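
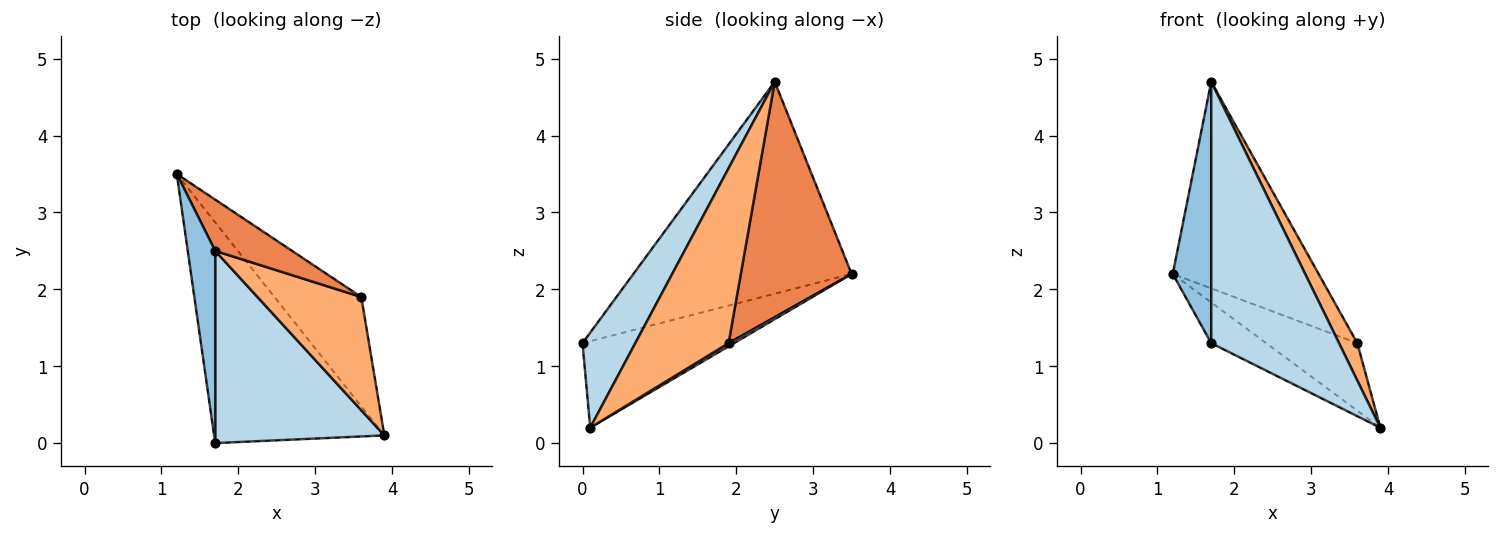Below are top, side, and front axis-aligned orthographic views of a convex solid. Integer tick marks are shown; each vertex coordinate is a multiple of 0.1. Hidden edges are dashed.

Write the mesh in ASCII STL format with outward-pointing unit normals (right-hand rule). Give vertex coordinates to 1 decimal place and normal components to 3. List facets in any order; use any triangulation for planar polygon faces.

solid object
 facet normal -0.447 0.162 -0.880
  outer loop
   vertex 1.7 0.0 1.3
   vertex 1.2 3.5 2.2
   vertex 3.9 0.1 0.2
  endloop
 endfacet
 facet normal -0.977 -0.172 0.127
  outer loop
   vertex 1.7 2.5 4.7
   vertex 1.2 3.5 2.2
   vertex 1.7 0.0 1.3
  endloop
 endfacet
 facet normal 0.316 -0.764 0.562
  outer loop
   vertex 1.7 2.5 4.7
   vertex 1.7 0.0 1.3
   vertex 3.9 0.1 0.2
  endloop
 endfacet
 facet normal 0.031 0.525 -0.851
  outer loop
   vertex 3.6 1.9 1.3
   vertex 3.9 0.1 0.2
   vertex 1.2 3.5 2.2
  endloop
 endfacet
 facet normal 0.593 0.781 0.194
  outer loop
   vertex 3.6 1.9 1.3
   vertex 1.2 3.5 2.2
   vertex 1.7 2.5 4.7
  endloop
 endfacet
 facet normal 0.848 -0.166 0.503
  outer loop
   vertex 3.6 1.9 1.3
   vertex 1.7 2.5 4.7
   vertex 3.9 0.1 0.2
  endloop
 endfacet
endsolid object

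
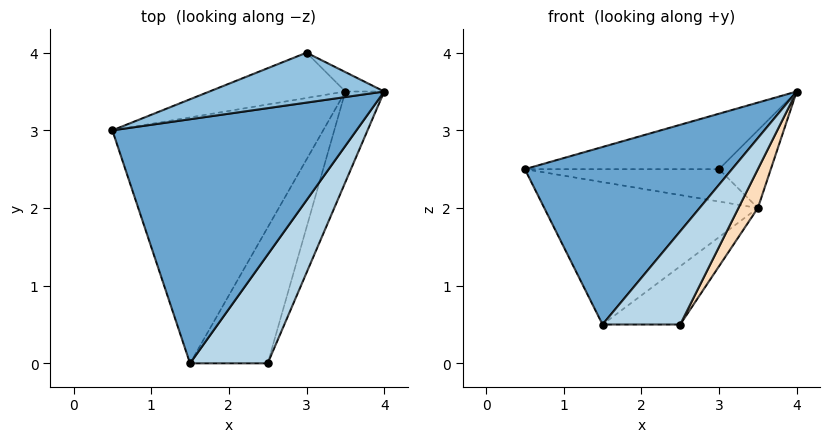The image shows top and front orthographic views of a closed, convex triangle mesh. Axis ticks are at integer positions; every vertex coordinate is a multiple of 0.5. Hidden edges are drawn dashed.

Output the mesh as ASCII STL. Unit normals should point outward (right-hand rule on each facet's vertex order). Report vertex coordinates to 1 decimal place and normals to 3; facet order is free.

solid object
 facet normal -0.145 -0.582 0.800
  outer loop
   vertex 1.5 0.0 0.5
   vertex 4.0 3.5 3.5
   vertex 0.5 3.0 2.5
  endloop
 endfacet
 facet normal -0.285 0.712 0.641
  outer loop
   vertex 3.0 4.0 2.5
   vertex 0.5 3.0 2.5
   vertex 4.0 3.5 3.5
  endloop
 endfacet
 facet normal 0.000 -0.651 0.759
  outer loop
   vertex 2.5 0.0 0.5
   vertex 4.0 3.5 3.5
   vertex 1.5 0.0 0.5
  endloop
 endfacet
 facet normal -0.222 0.489 -0.844
  outer loop
   vertex 3.5 3.5 2.0
   vertex 1.5 0.0 0.5
   vertex 0.5 3.0 2.5
  endloop
 endfacet
 facet normal -0.226 0.566 -0.793
  outer loop
   vertex 3.5 3.5 2.0
   vertex 0.5 3.0 2.5
   vertex 3.0 4.0 2.5
  endloop
 endfacet
 facet normal 0.000 0.394 -0.919
  outer loop
   vertex 3.5 3.5 2.0
   vertex 2.5 0.0 0.5
   vertex 1.5 0.0 0.5
  endloop
 endfacet
 facet normal 0.588 0.784 -0.196
  outer loop
   vertex 3.5 3.5 2.0
   vertex 3.0 4.0 2.5
   vertex 4.0 3.5 3.5
  endloop
 endfacet
 facet normal 0.940 -0.134 -0.313
  outer loop
   vertex 3.5 3.5 2.0
   vertex 4.0 3.5 3.5
   vertex 2.5 0.0 0.5
  endloop
 endfacet
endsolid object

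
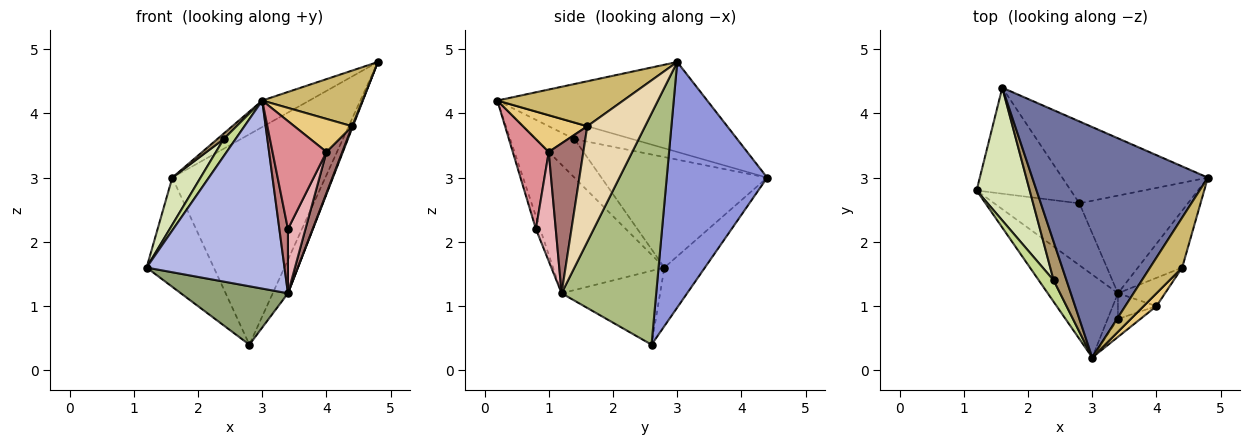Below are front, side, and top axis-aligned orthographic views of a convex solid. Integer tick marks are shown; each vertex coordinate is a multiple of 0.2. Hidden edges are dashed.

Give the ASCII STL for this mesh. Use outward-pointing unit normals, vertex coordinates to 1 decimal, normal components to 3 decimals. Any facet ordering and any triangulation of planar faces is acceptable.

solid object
 facet normal -0.454 0.102 0.885
  outer loop
   vertex 1.6 4.4 3.0
   vertex 3.0 0.2 4.2
   vertex 4.8 3.0 4.8
  endloop
 endfacet
 facet normal -0.397 0.659 -0.639
  outer loop
   vertex 1.6 4.4 3.0
   vertex 2.8 2.6 0.4
   vertex 1.2 2.8 1.6
  endloop
 endfacet
 facet normal 0.522 0.795 -0.309
  outer loop
   vertex 1.6 4.4 3.0
   vertex 4.8 3.0 4.8
   vertex 2.8 2.6 0.4
  endloop
 endfacet
 facet normal -0.594 -0.736 -0.325
  outer loop
   vertex 3.4 1.2 1.2
   vertex 3.0 0.2 4.2
   vertex 1.2 2.8 1.6
  endloop
 endfacet
 facet normal -0.534 -0.580 -0.615
  outer loop
   vertex 3.4 1.2 1.2
   vertex 1.2 2.8 1.6
   vertex 2.8 2.6 0.4
  endloop
 endfacet
 facet normal 0.896 0.144 -0.420
  outer loop
   vertex 3.4 1.2 1.2
   vertex 2.8 2.6 0.4
   vertex 4.8 3.0 4.8
  endloop
 endfacet
 facet normal -0.897 -0.276 0.345
  outer loop
   vertex 2.4 1.4 3.6
   vertex 1.2 2.8 1.6
   vertex 3.0 0.2 4.2
  endloop
 endfacet
 facet normal -0.891 -0.152 0.428
  outer loop
   vertex 2.4 1.4 3.6
   vertex 1.6 4.4 3.0
   vertex 1.2 2.8 1.6
  endloop
 endfacet
 facet normal -0.786 -0.087 0.612
  outer loop
   vertex 2.4 1.4 3.6
   vertex 3.0 0.2 4.2
   vertex 1.6 4.4 3.0
  endloop
 endfacet
 facet normal 0.683 -0.544 0.488
  outer loop
   vertex 4.4 1.6 3.8
   vertex 4.8 3.0 4.8
   vertex 3.0 0.2 4.2
  endloop
 endfacet
 facet normal 0.719 -0.647 0.252
  outer loop
   vertex 4.4 1.6 3.8
   vertex 3.0 0.2 4.2
   vertex 4.0 1.0 3.4
  endloop
 endfacet
 facet normal 0.934 -0.012 -0.357
  outer loop
   vertex 4.4 1.6 3.8
   vertex 3.4 1.2 1.2
   vertex 4.8 3.0 4.8
  endloop
 endfacet
 facet normal 0.874 -0.400 -0.275
  outer loop
   vertex 4.4 1.6 3.8
   vertex 4.0 1.0 3.4
   vertex 3.4 1.2 1.2
  endloop
 endfacet
 facet normal -0.421 -0.842 -0.337
  outer loop
   vertex 3.4 0.8 2.2
   vertex 3.0 0.2 4.2
   vertex 3.4 1.2 1.2
  endloop
 endfacet
 facet normal 0.549 -0.824 -0.137
  outer loop
   vertex 3.4 0.8 2.2
   vertex 4.0 1.0 3.4
   vertex 3.0 0.2 4.2
  endloop
 endfacet
 facet normal 0.725 -0.640 -0.256
  outer loop
   vertex 3.4 0.8 2.2
   vertex 3.4 1.2 1.2
   vertex 4.0 1.0 3.4
  endloop
 endfacet
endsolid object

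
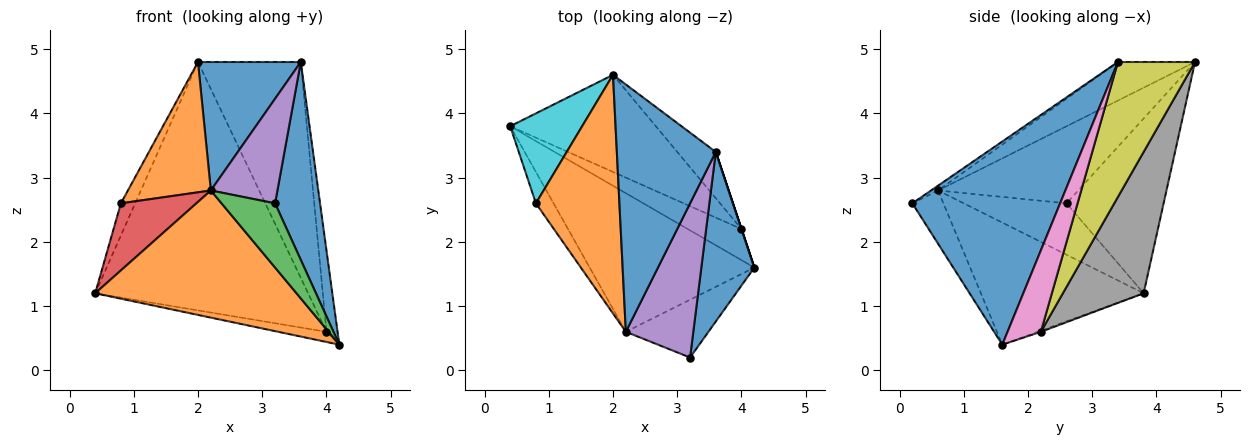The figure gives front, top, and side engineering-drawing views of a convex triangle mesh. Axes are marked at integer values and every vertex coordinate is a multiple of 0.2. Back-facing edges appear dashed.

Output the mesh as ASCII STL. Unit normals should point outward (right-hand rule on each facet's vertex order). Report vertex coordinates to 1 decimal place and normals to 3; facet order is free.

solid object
 facet normal 0.928 -0.282 0.242
  outer loop
   vertex 3.6 3.4 4.8
   vertex 3.2 0.2 2.6
   vertex 4.2 1.6 0.4
  endloop
 endfacet
 facet normal -0.480 -0.593 -0.647
  outer loop
   vertex 2.2 0.6 2.8
   vertex 0.4 3.8 1.2
   vertex 4.2 1.6 0.4
  endloop
 endfacet
 facet normal -0.396 -0.683 -0.614
  outer loop
   vertex 2.2 0.6 2.8
   vertex 4.2 1.6 0.4
   vertex 3.2 0.2 2.6
  endloop
 endfacet
 facet normal -0.777 -0.570 -0.267
  outer loop
   vertex 2.2 0.6 2.8
   vertex 0.8 2.6 2.6
   vertex 0.4 3.8 1.2
  endloop
 endfacet
 facet normal -0.059 -0.561 0.826
  outer loop
   vertex 2.2 0.6 2.8
   vertex 3.2 0.2 2.6
   vertex 3.6 3.4 4.8
  endloop
 endfacet
 facet normal -0.021 0.310 -0.951
  outer loop
   vertex 4.0 2.2 0.6
   vertex 4.2 1.6 0.4
   vertex 0.4 3.8 1.2
  endloop
 endfacet
 facet normal 0.949 0.316 0.000
  outer loop
   vertex 4.0 2.2 0.6
   vertex 3.6 3.4 4.8
   vertex 4.2 1.6 0.4
  endloop
 endfacet
 facet normal 0.333 0.878 -0.343
  outer loop
   vertex 2.0 4.6 4.8
   vertex 4.0 2.2 0.6
   vertex 0.4 3.8 1.2
  endloop
 endfacet
 facet normal 0.591 0.788 -0.169
  outer loop
   vertex 2.0 4.6 4.8
   vertex 3.6 3.4 4.8
   vertex 4.0 2.2 0.6
  endloop
 endfacet
 facet normal -0.916 0.135 0.377
  outer loop
   vertex 2.0 4.6 4.8
   vertex 0.4 3.8 1.2
   vertex 0.8 2.6 2.6
  endloop
 endfacet
 facet normal -0.327 -0.436 0.839
  outer loop
   vertex 2.0 4.6 4.8
   vertex 2.2 0.6 2.8
   vertex 3.6 3.4 4.8
  endloop
 endfacet
 facet normal -0.629 -0.372 0.682
  outer loop
   vertex 2.0 4.6 4.8
   vertex 0.8 2.6 2.6
   vertex 2.2 0.6 2.8
  endloop
 endfacet
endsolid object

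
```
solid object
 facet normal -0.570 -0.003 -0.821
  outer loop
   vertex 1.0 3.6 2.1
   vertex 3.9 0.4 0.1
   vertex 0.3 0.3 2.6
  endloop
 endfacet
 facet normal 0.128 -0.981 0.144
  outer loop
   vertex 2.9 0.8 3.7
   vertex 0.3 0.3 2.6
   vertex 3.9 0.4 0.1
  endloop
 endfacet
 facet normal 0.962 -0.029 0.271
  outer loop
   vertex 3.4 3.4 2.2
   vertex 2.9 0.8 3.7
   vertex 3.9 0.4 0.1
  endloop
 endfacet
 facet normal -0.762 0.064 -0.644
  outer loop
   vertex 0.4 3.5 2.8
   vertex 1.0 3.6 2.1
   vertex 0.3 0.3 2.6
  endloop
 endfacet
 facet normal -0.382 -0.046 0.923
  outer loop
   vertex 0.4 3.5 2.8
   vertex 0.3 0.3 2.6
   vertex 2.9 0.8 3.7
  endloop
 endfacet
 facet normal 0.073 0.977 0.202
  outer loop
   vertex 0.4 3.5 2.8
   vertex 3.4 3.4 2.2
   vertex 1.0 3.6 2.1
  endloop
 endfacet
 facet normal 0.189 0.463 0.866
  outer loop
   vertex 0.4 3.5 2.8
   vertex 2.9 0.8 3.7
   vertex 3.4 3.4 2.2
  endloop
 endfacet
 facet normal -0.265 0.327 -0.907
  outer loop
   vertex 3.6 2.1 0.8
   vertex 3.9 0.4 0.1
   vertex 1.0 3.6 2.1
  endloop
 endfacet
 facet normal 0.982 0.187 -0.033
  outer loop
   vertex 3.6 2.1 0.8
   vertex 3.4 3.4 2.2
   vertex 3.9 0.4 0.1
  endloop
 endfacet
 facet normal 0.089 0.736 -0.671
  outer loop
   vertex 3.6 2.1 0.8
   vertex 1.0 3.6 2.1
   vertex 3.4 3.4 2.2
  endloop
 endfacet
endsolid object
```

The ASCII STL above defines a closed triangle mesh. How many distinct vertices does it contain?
7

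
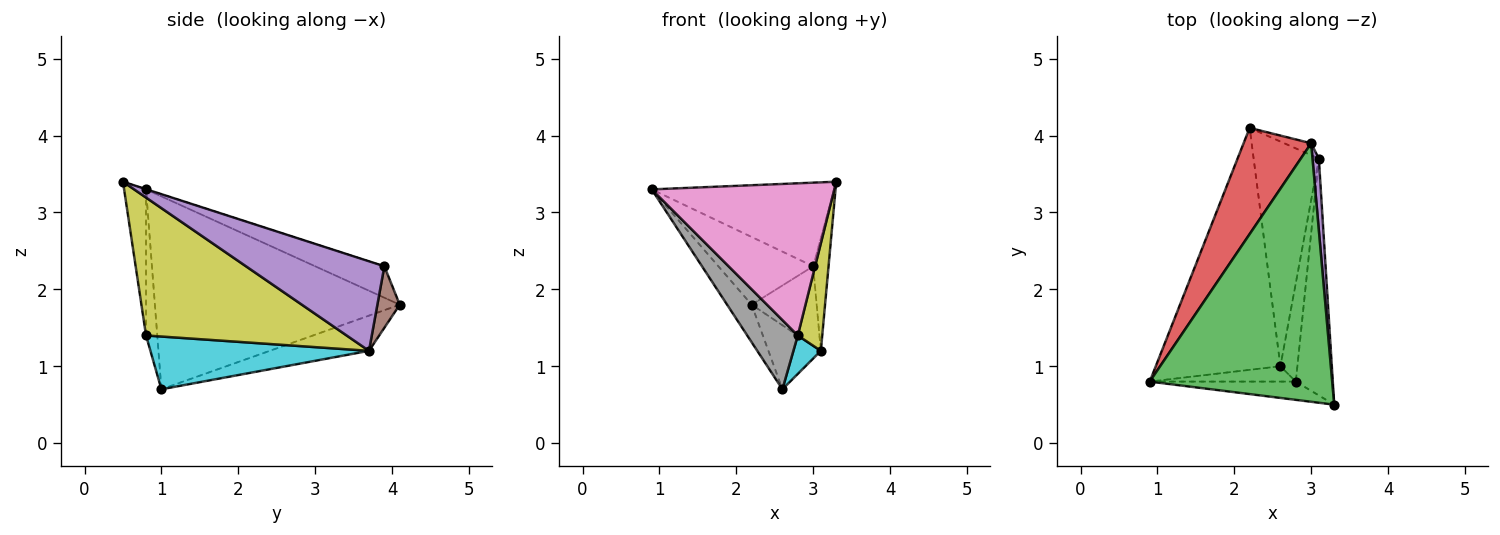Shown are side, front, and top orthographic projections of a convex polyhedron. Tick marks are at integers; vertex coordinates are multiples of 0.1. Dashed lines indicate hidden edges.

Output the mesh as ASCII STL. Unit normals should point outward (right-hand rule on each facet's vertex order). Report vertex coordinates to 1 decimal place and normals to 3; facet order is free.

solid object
 facet normal -0.837 0.084 -0.541
  outer loop
   vertex 2.6 1.0 0.7
   vertex 0.9 0.8 3.3
   vertex 2.2 4.1 1.8
  endloop
 endfacet
 facet normal -0.461 0.243 -0.853
  outer loop
   vertex 3.1 3.7 1.2
   vertex 2.6 1.0 0.7
   vertex 2.2 4.1 1.8
  endloop
 endfacet
 facet normal -0.001 0.308 0.951
  outer loop
   vertex 3.0 3.9 2.3
   vertex 0.9 0.8 3.3
   vertex 3.3 0.5 3.4
  endloop
 endfacet
 facet normal -0.365 0.501 0.785
  outer loop
   vertex 3.0 3.9 2.3
   vertex 2.2 4.1 1.8
   vertex 0.9 0.8 3.3
  endloop
 endfacet
 facet normal 0.991 0.110 0.070
  outer loop
   vertex 3.0 3.9 2.3
   vertex 3.3 0.5 3.4
   vertex 3.1 3.7 1.2
  endloop
 endfacet
 facet normal 0.322 0.936 -0.141
  outer loop
   vertex 3.0 3.9 2.3
   vertex 3.1 3.7 1.2
   vertex 2.2 4.1 1.8
  endloop
 endfacet
 facet normal -0.118 -0.986 -0.118
  outer loop
   vertex 2.8 0.8 1.4
   vertex 3.3 0.5 3.4
   vertex 0.9 0.8 3.3
  endloop
 endfacet
 facet normal -0.212 -0.954 -0.212
  outer loop
   vertex 2.8 0.8 1.4
   vertex 0.9 0.8 3.3
   vertex 2.6 1.0 0.7
  endloop
 endfacet
 facet normal 0.959 -0.117 -0.257
  outer loop
   vertex 2.8 0.8 1.4
   vertex 3.1 3.7 1.2
   vertex 3.3 0.5 3.4
  endloop
 endfacet
 facet normal 0.945 -0.119 -0.304
  outer loop
   vertex 2.8 0.8 1.4
   vertex 2.6 1.0 0.7
   vertex 3.1 3.7 1.2
  endloop
 endfacet
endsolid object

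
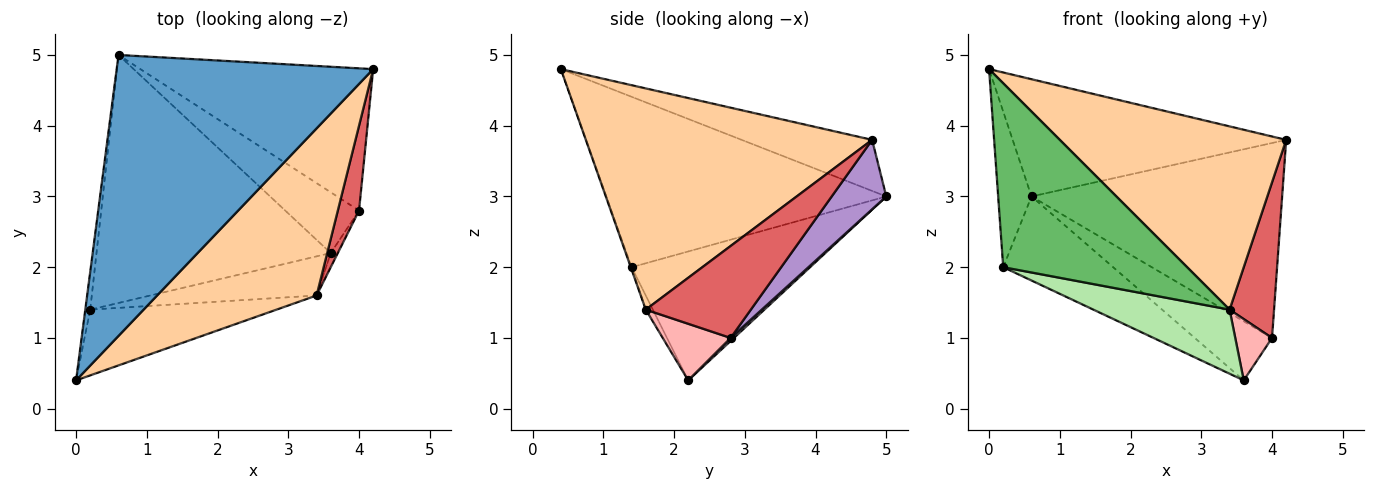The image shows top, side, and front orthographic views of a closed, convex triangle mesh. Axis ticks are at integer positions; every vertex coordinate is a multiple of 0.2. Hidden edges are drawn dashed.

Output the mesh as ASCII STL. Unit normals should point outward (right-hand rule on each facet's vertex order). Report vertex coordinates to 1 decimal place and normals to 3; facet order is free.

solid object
 facet normal -0.181 0.379 0.908
  outer loop
   vertex 0.6 5.0 3.0
   vertex 0.0 0.4 4.8
   vertex 4.2 4.8 3.8
  endloop
 endfacet
 facet normal -0.993 0.118 -0.029
  outer loop
   vertex 0.2 1.4 2.0
   vertex 0.0 0.4 4.8
   vertex 0.6 5.0 3.0
  endloop
 endfacet
 facet normal -0.462 0.285 -0.840
  outer loop
   vertex 0.2 1.4 2.0
   vertex 0.6 5.0 3.0
   vertex 3.6 2.2 0.4
  endloop
 endfacet
 facet normal 0.683 -0.540 0.492
  outer loop
   vertex 3.4 1.6 1.4
   vertex 4.2 4.8 3.8
   vertex 0.0 0.4 4.8
  endloop
 endfacet
 facet normal -0.004 -0.942 -0.337
  outer loop
   vertex 3.4 1.6 1.4
   vertex 0.0 0.4 4.8
   vertex 0.2 1.4 2.0
  endloop
 endfacet
 facet normal -0.044 -0.853 -0.520
  outer loop
   vertex 3.4 1.6 1.4
   vertex 0.2 1.4 2.0
   vertex 3.6 2.2 0.4
  endloop
 endfacet
 facet normal 0.901 -0.381 0.208
  outer loop
   vertex 4.0 2.8 1.0
   vertex 4.2 4.8 3.8
   vertex 3.4 1.6 1.4
  endloop
 endfacet
 facet normal 0.874 -0.473 -0.109
  outer loop
   vertex 4.0 2.8 1.0
   vertex 3.4 1.6 1.4
   vertex 3.6 2.2 0.4
  endloop
 endfacet
 facet normal 0.173 0.796 -0.581
  outer loop
   vertex 4.0 2.8 1.0
   vertex 0.6 5.0 3.0
   vertex 4.2 4.8 3.8
  endloop
 endfacet
 facet normal 0.029 0.697 -0.717
  outer loop
   vertex 4.0 2.8 1.0
   vertex 3.6 2.2 0.4
   vertex 0.6 5.0 3.0
  endloop
 endfacet
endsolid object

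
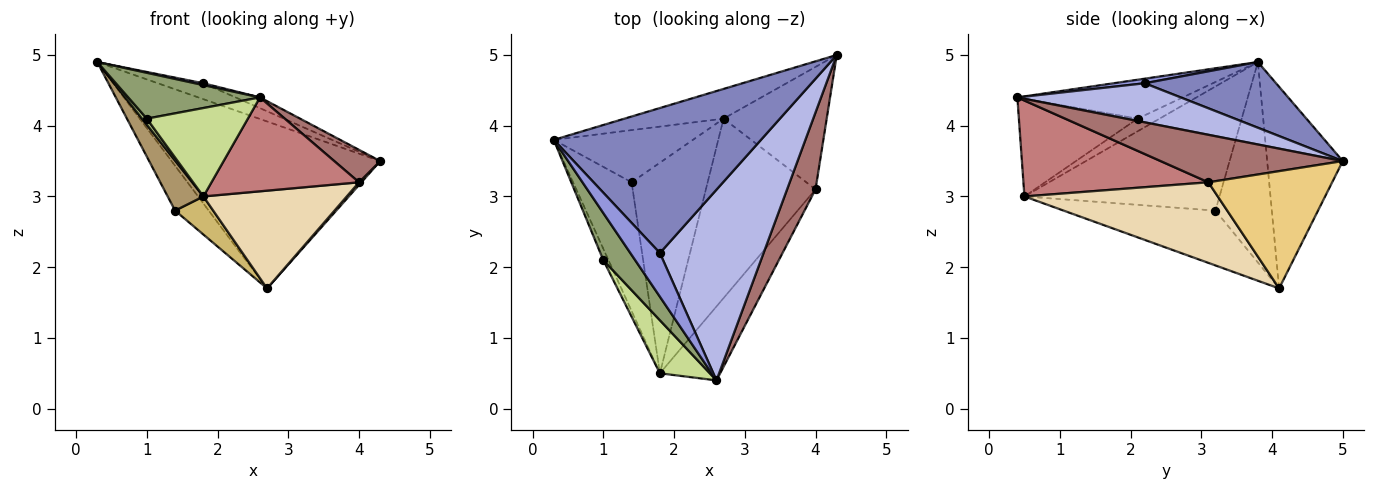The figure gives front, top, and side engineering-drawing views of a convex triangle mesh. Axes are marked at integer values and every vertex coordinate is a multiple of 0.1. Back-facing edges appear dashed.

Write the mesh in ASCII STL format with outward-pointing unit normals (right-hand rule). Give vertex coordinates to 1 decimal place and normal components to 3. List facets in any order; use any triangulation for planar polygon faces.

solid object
 facet normal -0.336 0.927 -0.165
  outer loop
   vertex 2.7 4.1 1.7
   vertex 0.3 3.8 4.9
   vertex 4.3 5.0 3.5
  endloop
 endfacet
 facet normal 0.301 0.104 0.948
  outer loop
   vertex 1.8 2.2 4.6
   vertex 4.3 5.0 3.5
   vertex 0.3 3.8 4.9
  endloop
 endfacet
 facet normal 0.153 -0.042 0.987
  outer loop
   vertex 1.8 2.2 4.6
   vertex 0.3 3.8 4.9
   vertex 2.6 0.4 4.4
  endloop
 endfacet
 facet normal 0.352 0.053 0.934
  outer loop
   vertex 1.8 2.2 4.6
   vertex 2.6 0.4 4.4
   vertex 4.3 5.0 3.5
  endloop
 endfacet
 facet normal -0.659 -0.525 0.539
  outer loop
   vertex 1.0 2.1 4.1
   vertex 2.6 0.4 4.4
   vertex 0.3 3.8 4.9
  endloop
 endfacet
 facet normal -0.908 -0.200 -0.369
  outer loop
   vertex 1.0 2.1 4.1
   vertex 0.3 3.8 4.9
   vertex 1.8 0.5 3.0
  endloop
 endfacet
 facet normal -0.710 -0.604 0.362
  outer loop
   vertex 1.0 2.1 4.1
   vertex 1.8 0.5 3.0
   vertex 2.6 0.4 4.4
  endloop
 endfacet
 facet normal -0.738 0.440 -0.512
  outer loop
   vertex 1.4 3.2 2.8
   vertex 0.3 3.8 4.9
   vertex 2.7 4.1 1.7
  endloop
 endfacet
 facet normal -0.892 -0.163 -0.421
  outer loop
   vertex 1.4 3.2 2.8
   vertex 1.8 0.5 3.0
   vertex 0.3 3.8 4.9
  endloop
 endfacet
 facet normal -0.579 -0.145 -0.803
  outer loop
   vertex 1.4 3.2 2.8
   vertex 2.7 4.1 1.7
   vertex 1.8 0.5 3.0
  endloop
 endfacet
 facet normal 0.751 -0.014 -0.660
  outer loop
   vertex 4.0 3.1 3.2
   vertex 2.7 4.1 1.7
   vertex 4.3 5.0 3.5
  endloop
 endfacet
 facet normal 0.542 -0.402 -0.738
  outer loop
   vertex 4.0 3.1 3.2
   vertex 1.8 0.5 3.0
   vertex 2.7 4.1 1.7
  endloop
 endfacet
 facet normal 0.839 -0.212 0.502
  outer loop
   vertex 4.0 3.1 3.2
   vertex 4.3 5.0 3.5
   vertex 2.6 0.4 4.4
  endloop
 endfacet
 facet normal 0.702 -0.560 -0.441
  outer loop
   vertex 4.0 3.1 3.2
   vertex 2.6 0.4 4.4
   vertex 1.8 0.5 3.0
  endloop
 endfacet
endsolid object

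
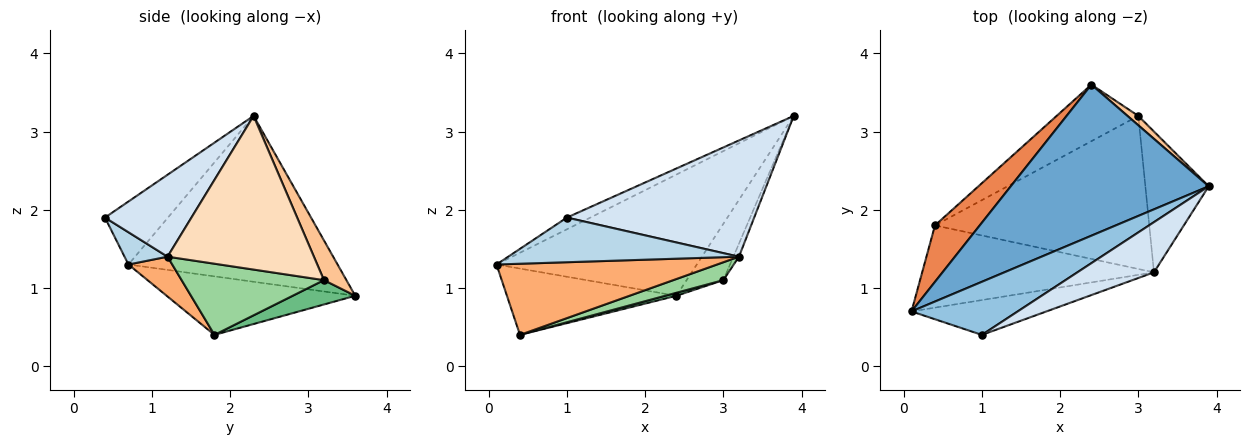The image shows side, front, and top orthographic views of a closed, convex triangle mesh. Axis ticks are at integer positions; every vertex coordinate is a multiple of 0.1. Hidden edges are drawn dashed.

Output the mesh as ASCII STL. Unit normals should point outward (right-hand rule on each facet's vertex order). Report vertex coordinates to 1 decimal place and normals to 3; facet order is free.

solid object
 facet normal -0.547 0.524 0.653
  outer loop
   vertex 2.4 3.6 0.9
   vertex 0.1 0.7 1.3
   vertex 3.9 2.3 3.2
  endloop
 endfacet
 facet normal -0.501 0.187 0.845
  outer loop
   vertex 1.0 0.4 1.9
   vertex 3.9 2.3 3.2
   vertex 0.1 0.7 1.3
  endloop
 endfacet
 facet normal 0.145 -0.780 -0.608
  outer loop
   vertex 3.2 1.2 1.4
   vertex 1.0 0.4 1.9
   vertex 0.1 0.7 1.3
  endloop
 endfacet
 facet normal 0.390 -0.845 0.365
  outer loop
   vertex 3.2 1.2 1.4
   vertex 3.9 2.3 3.2
   vertex 1.0 0.4 1.9
  endloop
 endfacet
 facet normal -0.646 0.581 0.495
  outer loop
   vertex 0.4 1.8 0.4
   vertex 0.1 0.7 1.3
   vertex 2.4 3.6 0.9
  endloop
 endfacet
 facet normal 0.129 -0.649 -0.750
  outer loop
   vertex 0.4 1.8 0.4
   vertex 3.2 1.2 1.4
   vertex 0.1 0.7 1.3
  endloop
 endfacet
 facet normal 0.516 0.845 0.141
  outer loop
   vertex 3.0 3.2 1.1
   vertex 2.4 3.6 0.9
   vertex 3.9 2.3 3.2
  endloop
 endfacet
 facet normal 0.924 0.035 -0.381
  outer loop
   vertex 3.0 3.2 1.1
   vertex 3.9 2.3 3.2
   vertex 3.2 1.2 1.4
  endloop
 endfacet
 facet normal 0.285 -0.051 -0.957
  outer loop
   vertex 3.0 3.2 1.1
   vertex 0.4 1.8 0.4
   vertex 2.4 3.6 0.9
  endloop
 endfacet
 facet normal 0.313 -0.110 -0.943
  outer loop
   vertex 3.0 3.2 1.1
   vertex 3.2 1.2 1.4
   vertex 0.4 1.8 0.4
  endloop
 endfacet
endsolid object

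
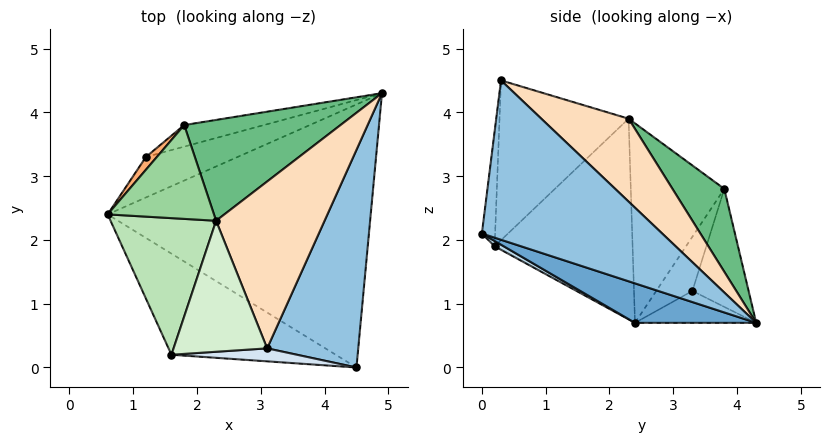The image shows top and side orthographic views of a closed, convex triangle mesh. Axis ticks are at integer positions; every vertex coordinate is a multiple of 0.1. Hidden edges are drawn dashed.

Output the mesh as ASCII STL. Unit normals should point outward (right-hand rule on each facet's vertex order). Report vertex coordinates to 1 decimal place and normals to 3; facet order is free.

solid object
 facet normal 0.141 -0.318 -0.937
  outer loop
   vertex 4.5 0.0 2.1
   vertex 0.6 2.4 0.7
   vertex 4.9 4.3 0.7
  endloop
 endfacet
 facet normal 0.865 0.081 0.495
  outer loop
   vertex 3.1 0.3 4.5
   vertex 4.5 0.0 2.1
   vertex 4.9 4.3 0.7
  endloop
 endfacet
 facet normal 0.029 -0.469 -0.883
  outer loop
   vertex 1.6 0.2 1.9
   vertex 0.6 2.4 0.7
   vertex 4.5 0.0 2.1
  endloop
 endfacet
 facet normal -0.074 -0.994 0.081
  outer loop
   vertex 1.6 0.2 1.9
   vertex 4.5 0.0 2.1
   vertex 3.1 0.3 4.5
  endloop
 endfacet
 facet normal -0.264 0.597 -0.758
  outer loop
   vertex 1.2 3.3 1.2
   vertex 4.9 4.3 0.7
   vertex 0.6 2.4 0.7
  endloop
 endfacet
 facet normal -0.861 0.478 0.174
  outer loop
   vertex 1.2 3.3 1.2
   vertex 0.6 2.4 0.7
   vertex 1.8 3.8 2.8
  endloop
 endfacet
 facet normal -0.280 0.941 -0.189
  outer loop
   vertex 1.2 3.3 1.2
   vertex 1.8 3.8 2.8
   vertex 4.9 4.3 0.7
  endloop
 endfacet
 facet normal 0.547 0.434 0.716
  outer loop
   vertex 2.3 2.3 3.9
   vertex 3.1 0.3 4.5
   vertex 4.9 4.3 0.7
  endloop
 endfacet
 facet normal 0.365 0.627 0.688
  outer loop
   vertex 2.3 2.3 3.9
   vertex 4.9 4.3 0.7
   vertex 1.8 3.8 2.8
  endloop
 endfacet
 facet normal -0.881 0.051 0.470
  outer loop
   vertex 2.3 2.3 3.9
   vertex 1.8 3.8 2.8
   vertex 0.6 2.4 0.7
  endloop
 endfacet
 facet normal -0.875 -0.147 0.460
  outer loop
   vertex 2.3 2.3 3.9
   vertex 0.6 2.4 0.7
   vertex 1.6 0.2 1.9
  endloop
 endfacet
 facet normal -0.847 -0.190 0.496
  outer loop
   vertex 2.3 2.3 3.9
   vertex 1.6 0.2 1.9
   vertex 3.1 0.3 4.5
  endloop
 endfacet
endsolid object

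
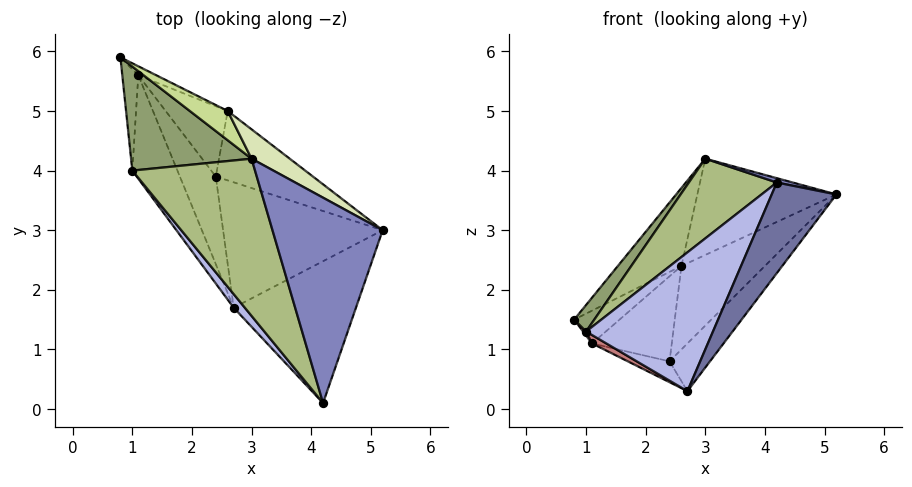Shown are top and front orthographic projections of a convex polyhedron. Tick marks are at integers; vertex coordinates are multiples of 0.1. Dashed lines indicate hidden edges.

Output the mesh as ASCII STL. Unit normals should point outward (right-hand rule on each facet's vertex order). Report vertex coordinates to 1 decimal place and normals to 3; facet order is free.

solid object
 facet normal 0.812 -0.314 -0.492
  outer loop
   vertex 2.7 1.7 0.3
   vertex 5.2 3.0 3.6
   vertex 4.2 0.1 3.8
  endloop
 endfacet
 facet normal 0.253 -0.020 0.967
  outer loop
   vertex 3.0 4.2 4.2
   vertex 4.2 0.1 3.8
   vertex 5.2 3.0 3.6
  endloop
 endfacet
 facet normal 0.724 0.245 -0.645
  outer loop
   vertex 2.4 3.9 0.8
   vertex 5.2 3.0 3.6
   vertex 2.7 1.7 0.3
  endloop
 endfacet
 facet normal -0.790 -0.610 0.060
  outer loop
   vertex 1.0 4.0 1.3
   vertex 2.7 1.7 0.3
   vertex 4.2 0.1 3.8
  endloop
 endfacet
 facet normal -0.810 -0.145 0.568
  outer loop
   vertex 1.0 4.0 1.3
   vertex 3.0 4.2 4.2
   vertex 0.8 5.9 1.5
  endloop
 endfacet
 facet normal -0.780 -0.283 0.558
  outer loop
   vertex 1.0 4.0 1.3
   vertex 4.2 0.1 3.8
   vertex 3.0 4.2 4.2
  endloop
 endfacet
 facet normal 0.281 0.899 0.337
  outer loop
   vertex 2.6 5.0 2.4
   vertex 0.8 5.9 1.5
   vertex 3.0 4.2 4.2
  endloop
 endfacet
 facet normal 0.515 0.820 0.250
  outer loop
   vertex 2.6 5.0 2.4
   vertex 3.0 4.2 4.2
   vertex 5.2 3.0 3.6
  endloop
 endfacet
 facet normal 0.663 0.575 -0.478
  outer loop
   vertex 2.6 5.0 2.4
   vertex 5.2 3.0 3.6
   vertex 2.4 3.9 0.8
  endloop
 endfacet
 facet normal 0.523 0.822 -0.224
  outer loop
   vertex 1.1 5.6 1.1
   vertex 0.8 5.9 1.5
   vertex 2.6 5.0 2.4
  endloop
 endfacet
 facet normal 0.652 0.584 -0.483
  outer loop
   vertex 1.1 5.6 1.1
   vertex 2.6 5.0 2.4
   vertex 2.4 3.9 0.8
  endloop
 endfacet
 facet normal 0.078 0.231 -0.970
  outer loop
   vertex 1.1 5.6 1.1
   vertex 2.4 3.9 0.8
   vertex 2.7 1.7 0.3
  endloop
 endfacet
 facet normal -0.808 -0.023 -0.589
  outer loop
   vertex 1.1 5.6 1.1
   vertex 1.0 4.0 1.3
   vertex 0.8 5.9 1.5
  endloop
 endfacet
 facet normal -0.571 -0.067 -0.818
  outer loop
   vertex 1.1 5.6 1.1
   vertex 2.7 1.7 0.3
   vertex 1.0 4.0 1.3
  endloop
 endfacet
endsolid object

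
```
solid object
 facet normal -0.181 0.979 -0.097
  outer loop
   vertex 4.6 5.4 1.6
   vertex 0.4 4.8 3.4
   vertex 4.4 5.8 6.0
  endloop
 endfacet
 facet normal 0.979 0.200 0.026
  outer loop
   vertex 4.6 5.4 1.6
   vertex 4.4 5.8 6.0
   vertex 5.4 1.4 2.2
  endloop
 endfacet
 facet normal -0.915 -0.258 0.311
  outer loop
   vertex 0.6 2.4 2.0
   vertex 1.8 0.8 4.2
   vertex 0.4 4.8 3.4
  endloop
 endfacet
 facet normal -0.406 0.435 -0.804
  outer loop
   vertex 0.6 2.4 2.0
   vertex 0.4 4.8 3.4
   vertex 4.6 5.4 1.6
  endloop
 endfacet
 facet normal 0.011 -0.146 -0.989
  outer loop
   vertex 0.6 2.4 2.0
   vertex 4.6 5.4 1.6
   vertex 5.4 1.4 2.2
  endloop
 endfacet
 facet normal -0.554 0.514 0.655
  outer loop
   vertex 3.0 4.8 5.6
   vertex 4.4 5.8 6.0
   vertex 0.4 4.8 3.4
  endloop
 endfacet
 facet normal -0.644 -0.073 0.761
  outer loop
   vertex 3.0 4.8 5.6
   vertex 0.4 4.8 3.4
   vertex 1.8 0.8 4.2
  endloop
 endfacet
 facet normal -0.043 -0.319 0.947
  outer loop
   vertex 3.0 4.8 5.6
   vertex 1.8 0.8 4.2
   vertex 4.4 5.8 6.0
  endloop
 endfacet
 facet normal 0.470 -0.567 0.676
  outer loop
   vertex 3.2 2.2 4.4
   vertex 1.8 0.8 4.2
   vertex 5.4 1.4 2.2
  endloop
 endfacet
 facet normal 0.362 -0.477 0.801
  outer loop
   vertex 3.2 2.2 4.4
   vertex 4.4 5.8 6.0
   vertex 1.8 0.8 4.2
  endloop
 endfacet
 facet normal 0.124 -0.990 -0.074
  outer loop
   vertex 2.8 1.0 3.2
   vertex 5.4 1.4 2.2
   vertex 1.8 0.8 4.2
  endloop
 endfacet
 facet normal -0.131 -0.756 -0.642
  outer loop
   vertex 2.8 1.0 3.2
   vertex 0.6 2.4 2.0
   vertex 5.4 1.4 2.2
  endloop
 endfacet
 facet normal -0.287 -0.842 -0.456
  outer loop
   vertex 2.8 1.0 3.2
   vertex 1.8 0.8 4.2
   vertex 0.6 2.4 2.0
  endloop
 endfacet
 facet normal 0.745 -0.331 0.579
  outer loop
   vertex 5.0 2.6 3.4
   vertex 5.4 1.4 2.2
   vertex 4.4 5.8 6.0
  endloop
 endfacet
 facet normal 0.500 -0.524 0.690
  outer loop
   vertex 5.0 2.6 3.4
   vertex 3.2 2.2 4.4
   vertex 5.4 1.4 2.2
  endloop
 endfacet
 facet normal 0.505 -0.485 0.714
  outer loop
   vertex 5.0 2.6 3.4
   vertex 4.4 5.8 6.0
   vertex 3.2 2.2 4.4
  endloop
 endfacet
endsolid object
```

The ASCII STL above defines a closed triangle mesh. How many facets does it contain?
16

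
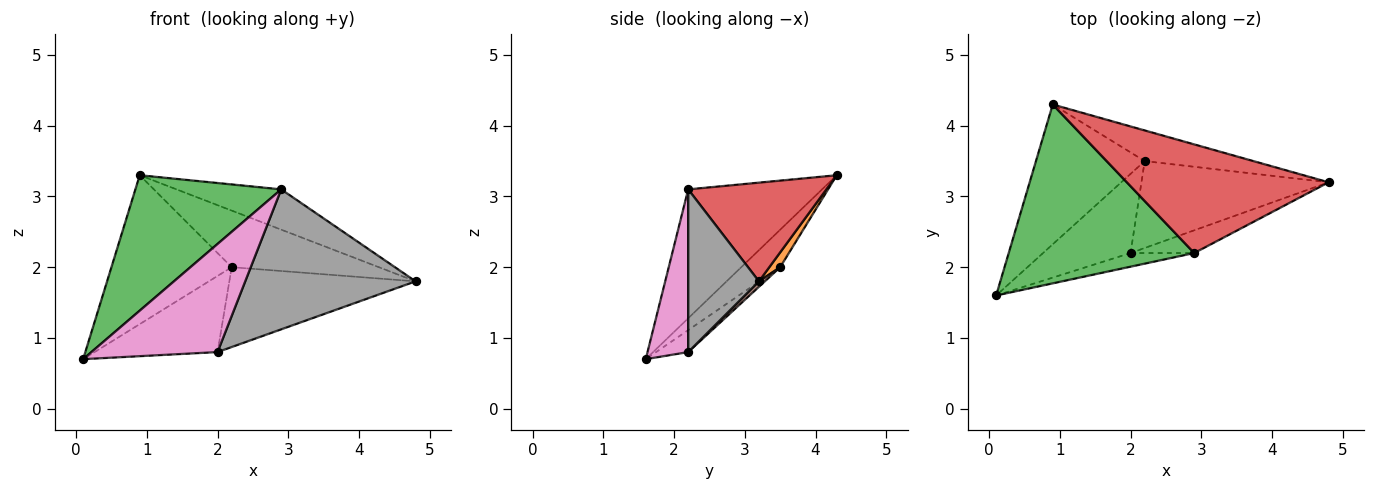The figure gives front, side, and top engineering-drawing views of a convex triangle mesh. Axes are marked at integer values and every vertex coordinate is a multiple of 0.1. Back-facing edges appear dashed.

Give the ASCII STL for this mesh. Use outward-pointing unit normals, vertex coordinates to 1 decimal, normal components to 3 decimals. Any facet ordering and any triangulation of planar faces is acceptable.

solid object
 facet normal -0.230 0.710 -0.666
  outer loop
   vertex 2.2 3.5 2.0
   vertex 0.1 1.6 0.7
   vertex 0.9 4.3 3.3
  endloop
 endfacet
 facet normal 0.065 0.877 -0.475
  outer loop
   vertex 2.2 3.5 2.0
   vertex 0.9 4.3 3.3
   vertex 4.8 3.2 1.8
  endloop
 endfacet
 facet normal -0.485 -0.528 0.697
  outer loop
   vertex 2.9 2.2 3.1
   vertex 0.9 4.3 3.3
   vertex 0.1 1.6 0.7
  endloop
 endfacet
 facet normal 0.417 0.316 0.852
  outer loop
   vertex 2.9 2.2 3.1
   vertex 4.8 3.2 1.8
   vertex 0.9 4.3 3.3
  endloop
 endfacet
 facet normal -0.178 0.682 -0.709
  outer loop
   vertex 2.0 2.2 0.8
   vertex 0.1 1.6 0.7
   vertex 2.2 3.5 2.0
  endloop
 endfacet
 facet normal 0.021 0.676 -0.736
  outer loop
   vertex 2.0 2.2 0.8
   vertex 2.2 3.5 2.0
   vertex 4.8 3.2 1.8
  endloop
 endfacet
 facet normal 0.305 -0.945 -0.119
  outer loop
   vertex 2.0 2.2 0.8
   vertex 2.9 2.2 3.1
   vertex 0.1 1.6 0.7
  endloop
 endfacet
 facet normal 0.379 -0.913 -0.148
  outer loop
   vertex 2.0 2.2 0.8
   vertex 4.8 3.2 1.8
   vertex 2.9 2.2 3.1
  endloop
 endfacet
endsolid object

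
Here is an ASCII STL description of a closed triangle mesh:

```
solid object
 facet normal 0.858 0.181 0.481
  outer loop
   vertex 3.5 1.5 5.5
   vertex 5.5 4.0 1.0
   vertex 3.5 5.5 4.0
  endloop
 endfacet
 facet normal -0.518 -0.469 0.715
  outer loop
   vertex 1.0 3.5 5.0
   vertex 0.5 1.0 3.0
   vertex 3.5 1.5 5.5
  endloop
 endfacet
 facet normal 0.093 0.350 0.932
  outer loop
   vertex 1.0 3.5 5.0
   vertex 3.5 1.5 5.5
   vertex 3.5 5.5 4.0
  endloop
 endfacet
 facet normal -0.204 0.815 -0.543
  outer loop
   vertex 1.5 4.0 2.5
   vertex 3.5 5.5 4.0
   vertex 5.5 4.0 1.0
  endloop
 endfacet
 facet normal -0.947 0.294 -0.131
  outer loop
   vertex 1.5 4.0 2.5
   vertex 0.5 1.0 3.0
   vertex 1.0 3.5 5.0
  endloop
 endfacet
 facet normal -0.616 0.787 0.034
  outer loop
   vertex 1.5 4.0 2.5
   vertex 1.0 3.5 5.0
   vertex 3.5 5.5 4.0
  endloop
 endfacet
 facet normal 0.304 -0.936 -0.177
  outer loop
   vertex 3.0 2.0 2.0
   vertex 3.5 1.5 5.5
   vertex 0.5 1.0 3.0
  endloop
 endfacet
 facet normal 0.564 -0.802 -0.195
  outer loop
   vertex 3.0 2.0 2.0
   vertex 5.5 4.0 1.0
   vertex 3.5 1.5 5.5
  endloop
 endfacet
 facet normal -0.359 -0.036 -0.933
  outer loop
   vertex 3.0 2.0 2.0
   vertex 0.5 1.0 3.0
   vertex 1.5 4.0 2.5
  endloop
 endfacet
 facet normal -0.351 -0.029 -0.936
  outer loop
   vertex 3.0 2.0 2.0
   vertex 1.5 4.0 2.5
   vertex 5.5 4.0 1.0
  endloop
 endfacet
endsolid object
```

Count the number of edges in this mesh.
15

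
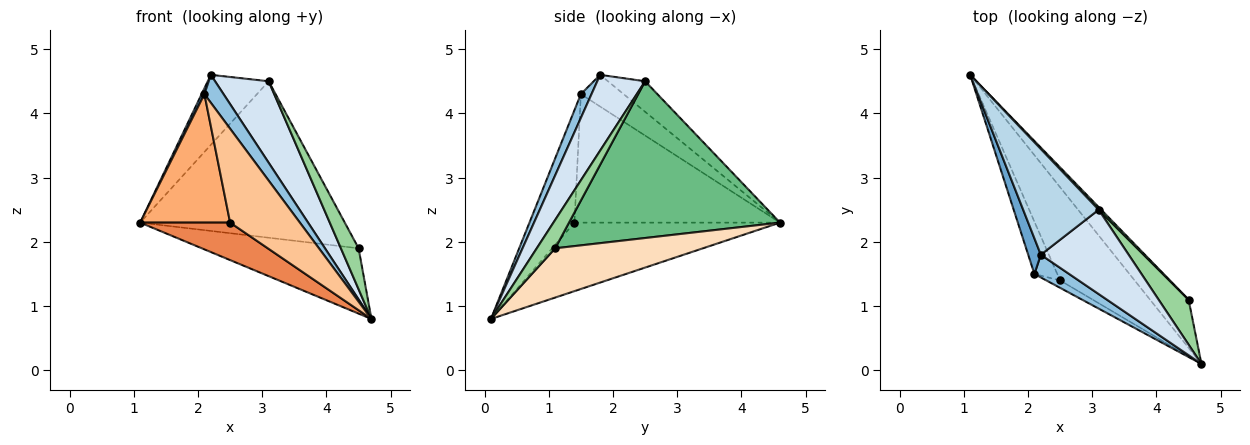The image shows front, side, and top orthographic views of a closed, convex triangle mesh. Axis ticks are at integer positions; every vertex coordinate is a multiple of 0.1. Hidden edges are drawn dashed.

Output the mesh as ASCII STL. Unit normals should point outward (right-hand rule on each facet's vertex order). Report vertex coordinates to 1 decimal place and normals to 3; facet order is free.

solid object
 facet normal -0.927 -0.061 0.370
  outer loop
   vertex 2.1 1.5 4.3
   vertex 2.2 1.8 4.6
   vertex 1.1 4.6 2.3
  endloop
 endfacet
 facet normal 0.397 -0.712 0.580
  outer loop
   vertex 2.1 1.5 4.3
   vertex 4.7 0.1 0.8
   vertex 2.2 1.8 4.6
  endloop
 endfacet
 facet normal -0.319 0.523 0.790
  outer loop
   vertex 3.1 2.5 4.5
   vertex 1.1 4.6 2.3
   vertex 2.2 1.8 4.6
  endloop
 endfacet
 facet normal 0.527 -0.591 0.611
  outer loop
   vertex 3.1 2.5 4.5
   vertex 2.2 1.8 4.6
   vertex 4.7 0.1 0.8
  endloop
 endfacet
 facet normal -0.649 -0.284 -0.706
  outer loop
   vertex 2.5 1.4 2.3
   vertex 1.1 4.6 2.3
   vertex 4.7 0.1 0.8
  endloop
 endfacet
 facet normal -0.904 -0.396 -0.161
  outer loop
   vertex 2.5 1.4 2.3
   vertex 2.1 1.5 4.3
   vertex 1.1 4.6 2.3
  endloop
 endfacet
 facet normal -0.541 -0.839 -0.066
  outer loop
   vertex 2.5 1.4 2.3
   vertex 4.7 0.1 0.8
   vertex 2.1 1.5 4.3
  endloop
 endfacet
 facet normal 0.604 0.641 -0.473
  outer loop
   vertex 4.5 1.1 1.9
   vertex 4.7 0.1 0.8
   vertex 1.1 4.6 2.3
  endloop
 endfacet
 facet normal 0.718 0.696 0.012
  outer loop
   vertex 4.5 1.1 1.9
   vertex 1.1 4.6 2.3
   vertex 3.1 2.5 4.5
  endloop
 endfacet
 facet normal 0.573 -0.552 0.606
  outer loop
   vertex 4.5 1.1 1.9
   vertex 3.1 2.5 4.5
   vertex 4.7 0.1 0.8
  endloop
 endfacet
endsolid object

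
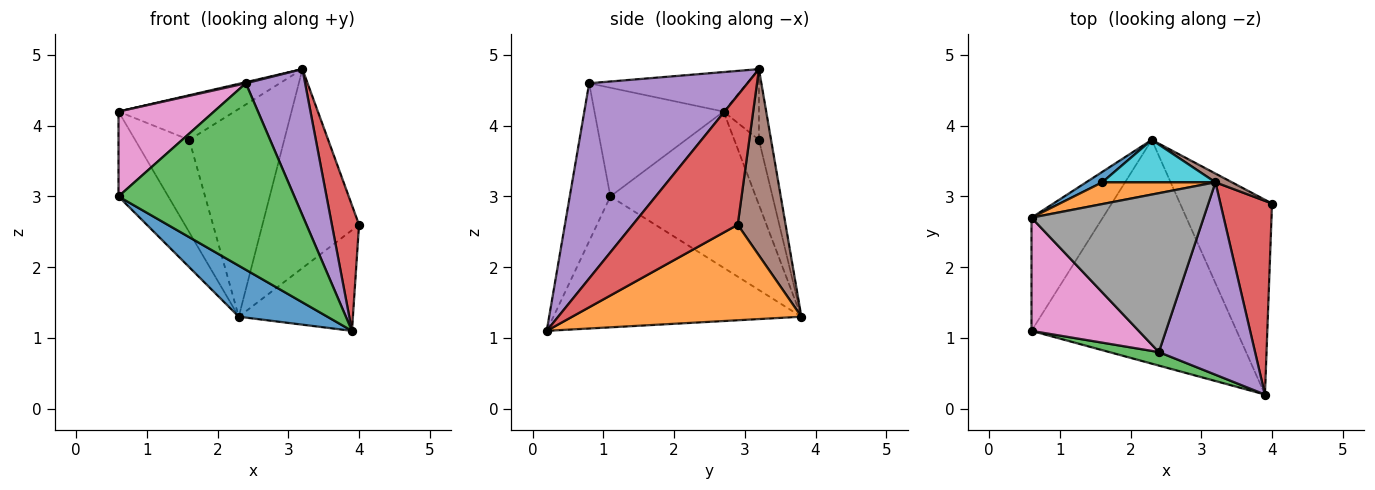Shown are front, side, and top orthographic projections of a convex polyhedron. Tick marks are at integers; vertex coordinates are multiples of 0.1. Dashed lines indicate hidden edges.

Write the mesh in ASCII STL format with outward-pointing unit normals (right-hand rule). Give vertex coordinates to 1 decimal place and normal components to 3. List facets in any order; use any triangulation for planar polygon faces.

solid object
 facet normal -0.528 -0.189 -0.828
  outer loop
   vertex 2.3 3.8 1.3
   vertex 3.9 0.2 1.1
   vertex 0.6 1.1 3.0
  endloop
 endfacet
 facet normal 0.678 0.338 -0.653
  outer loop
   vertex 2.3 3.8 1.3
   vertex 4.0 2.9 2.6
   vertex 3.9 0.2 1.1
  endloop
 endfacet
 facet normal -0.225 -0.972 0.070
  outer loop
   vertex 2.4 0.8 4.6
   vertex 0.6 1.1 3.0
   vertex 3.9 0.2 1.1
  endloop
 endfacet
 facet normal 0.903 -0.234 0.360
  outer loop
   vertex 3.2 3.2 4.8
   vertex 3.9 0.2 1.1
   vertex 4.0 2.9 2.6
  endloop
 endfacet
 facet normal 0.850 -0.318 0.419
  outer loop
   vertex 3.2 3.2 4.8
   vertex 2.4 0.8 4.6
   vertex 3.9 0.2 1.1
  endloop
 endfacet
 facet normal 0.444 0.895 0.039
  outer loop
   vertex 3.2 3.2 4.8
   vertex 4.0 2.9 2.6
   vertex 2.3 3.8 1.3
  endloop
 endfacet
 facet normal -0.630 -0.466 0.621
  outer loop
   vertex 0.6 2.7 4.2
   vertex 0.6 1.1 3.0
   vertex 2.4 0.8 4.6
  endloop
 endfacet
 facet normal -0.224 -0.007 0.975
  outer loop
   vertex 0.6 2.7 4.2
   vertex 2.4 0.8 4.6
   vertex 3.2 3.2 4.8
  endloop
 endfacet
 facet normal -0.869 0.297 -0.396
  outer loop
   vertex 0.6 2.7 4.2
   vertex 2.3 3.8 1.3
   vertex 0.6 1.1 3.0
  endloop
 endfacet
 facet normal -0.124 0.972 0.199
  outer loop
   vertex 1.6 3.2 3.8
   vertex 3.2 3.2 4.8
   vertex 2.3 3.8 1.3
  endloop
 endfacet
 facet normal -0.412 0.905 0.102
  outer loop
   vertex 1.6 3.2 3.8
   vertex 2.3 3.8 1.3
   vertex 0.6 2.7 4.2
  endloop
 endfacet
 facet normal -0.264 0.867 0.423
  outer loop
   vertex 1.6 3.2 3.8
   vertex 0.6 2.7 4.2
   vertex 3.2 3.2 4.8
  endloop
 endfacet
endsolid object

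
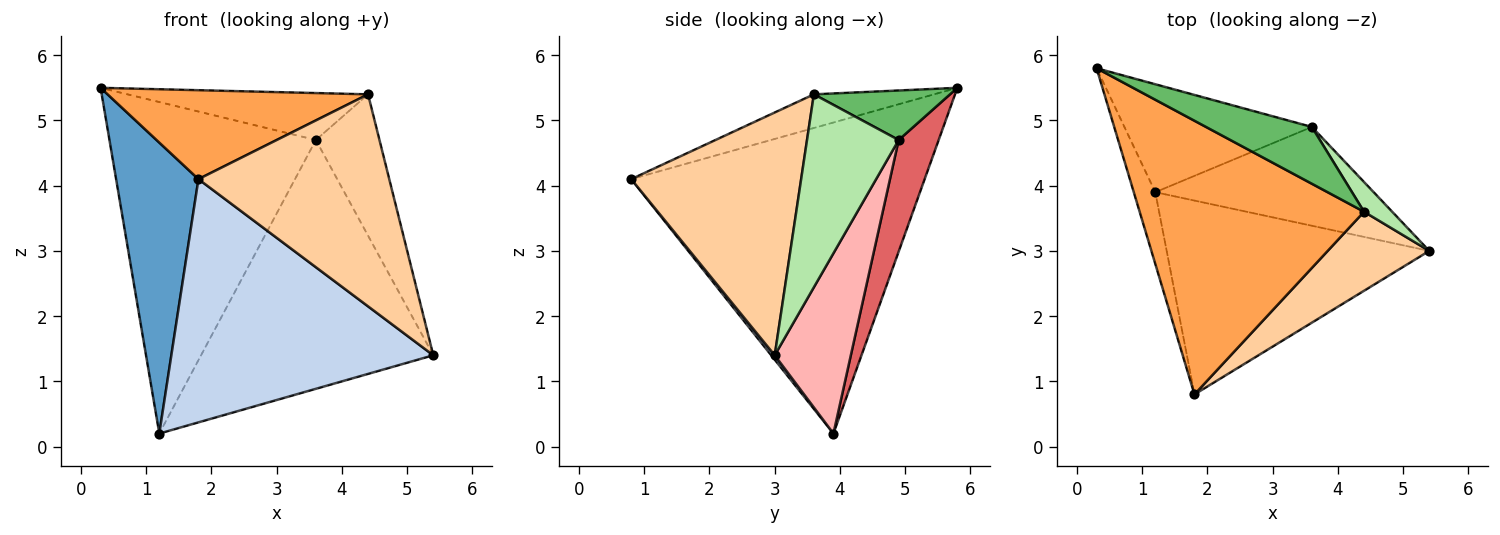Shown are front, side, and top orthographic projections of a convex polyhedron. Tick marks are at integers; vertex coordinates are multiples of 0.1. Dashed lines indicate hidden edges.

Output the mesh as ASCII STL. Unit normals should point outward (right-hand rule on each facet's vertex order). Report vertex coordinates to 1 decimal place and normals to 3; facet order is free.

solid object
 facet normal -0.961 -0.270 -0.066
  outer loop
   vertex 1.2 3.9 0.2
   vertex 1.8 0.8 4.1
   vertex 0.3 5.8 5.5
  endloop
 endfacet
 facet normal 0.010 -0.782 -0.623
  outer loop
   vertex 1.2 3.9 0.2
   vertex 5.4 3.0 1.4
   vertex 1.8 0.8 4.1
  endloop
 endfacet
 facet normal -0.141 -0.306 0.942
  outer loop
   vertex 4.4 3.6 5.4
   vertex 0.3 5.8 5.5
   vertex 1.8 0.8 4.1
  endloop
 endfacet
 facet normal 0.641 -0.719 0.268
  outer loop
   vertex 4.4 3.6 5.4
   vertex 1.8 0.8 4.1
   vertex 5.4 3.0 1.4
  endloop
 endfacet
 facet normal 0.339 0.599 0.725
  outer loop
   vertex 3.6 4.9 4.7
   vertex 0.3 5.8 5.5
   vertex 4.4 3.6 5.4
  endloop
 endfacet
 facet normal 0.816 0.566 0.119
  outer loop
   vertex 3.6 4.9 4.7
   vertex 4.4 3.6 5.4
   vertex 5.4 3.0 1.4
  endloop
 endfacet
 facet normal 0.181 0.935 -0.304
  outer loop
   vertex 3.6 4.9 4.7
   vertex 1.2 3.9 0.2
   vertex 0.3 5.8 5.5
  endloop
 endfacet
 facet normal 0.291 0.889 -0.353
  outer loop
   vertex 3.6 4.9 4.7
   vertex 5.4 3.0 1.4
   vertex 1.2 3.9 0.2
  endloop
 endfacet
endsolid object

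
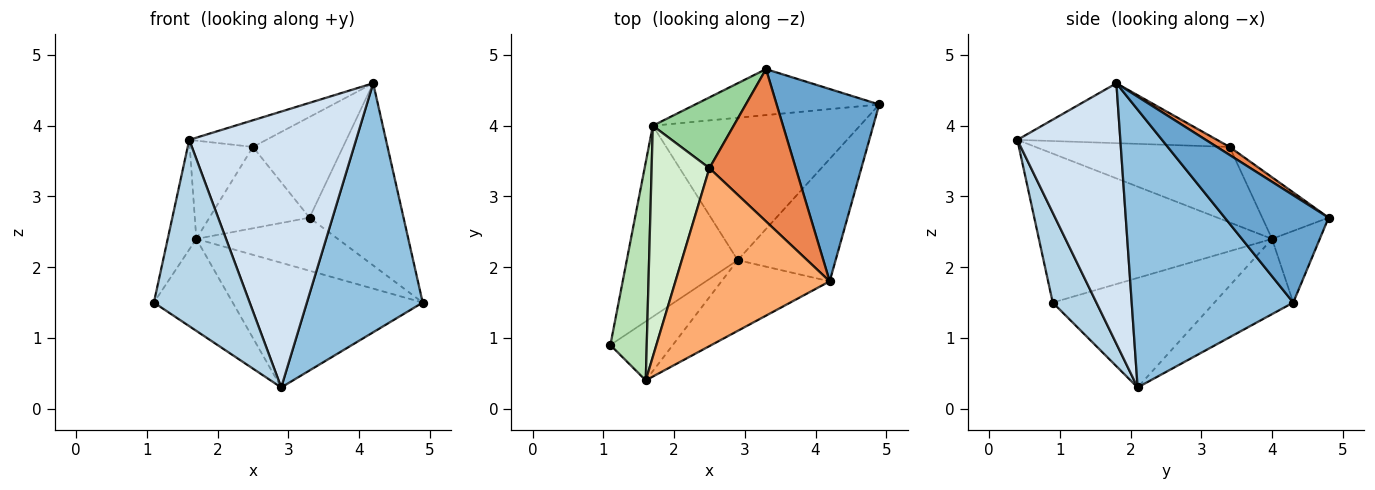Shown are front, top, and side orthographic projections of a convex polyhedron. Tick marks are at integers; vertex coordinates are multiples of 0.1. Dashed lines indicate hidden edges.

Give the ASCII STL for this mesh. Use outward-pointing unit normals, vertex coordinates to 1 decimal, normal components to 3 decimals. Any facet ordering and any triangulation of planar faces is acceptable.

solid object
 facet normal 0.605 0.548 0.578
  outer loop
   vertex 4.2 1.8 4.6
   vertex 4.9 4.3 1.5
   vertex 3.3 4.8 2.7
  endloop
 endfacet
 facet normal 0.781 -0.560 -0.275
  outer loop
   vertex 2.9 2.1 0.3
   vertex 4.9 4.3 1.5
   vertex 4.2 1.8 4.6
  endloop
 endfacet
 facet normal 0.398 -0.874 -0.277
  outer loop
   vertex 2.9 2.1 0.3
   vertex 1.6 0.4 3.8
   vertex 1.1 0.9 1.5
  endloop
 endfacet
 facet normal 0.513 -0.831 -0.213
  outer loop
   vertex 2.9 2.1 0.3
   vertex 4.2 1.8 4.6
   vertex 1.6 0.4 3.8
  endloop
 endfacet
 facet normal 0.077 0.550 0.832
  outer loop
   vertex 2.5 3.4 3.7
   vertex 4.2 1.8 4.6
   vertex 3.3 4.8 2.7
  endloop
 endfacet
 facet normal -0.359 0.138 0.923
  outer loop
   vertex 2.5 3.4 3.7
   vertex 1.6 0.4 3.8
   vertex 4.2 1.8 4.6
  endloop
 endfacet
 facet normal -0.247 0.732 -0.635
  outer loop
   vertex 1.7 4.0 2.4
   vertex 3.3 4.8 2.7
   vertex 4.9 4.3 1.5
  endloop
 endfacet
 facet normal -0.264 0.636 -0.726
  outer loop
   vertex 1.7 4.0 2.4
   vertex 4.9 4.3 1.5
   vertex 2.9 2.1 0.3
  endloop
 endfacet
 facet normal -0.665 0.324 -0.673
  outer loop
   vertex 1.7 4.0 2.4
   vertex 2.9 2.1 0.3
   vertex 1.1 0.9 1.5
  endloop
 endfacet
 facet normal -0.447 0.675 0.587
  outer loop
   vertex 1.7 4.0 2.4
   vertex 2.5 3.4 3.7
   vertex 3.3 4.8 2.7
  endloop
 endfacet
 facet normal -0.965 0.118 0.235
  outer loop
   vertex 1.7 4.0 2.4
   vertex 1.1 0.9 1.5
   vertex 1.6 0.4 3.8
  endloop
 endfacet
 facet normal -0.769 0.250 0.589
  outer loop
   vertex 1.7 4.0 2.4
   vertex 1.6 0.4 3.8
   vertex 2.5 3.4 3.7
  endloop
 endfacet
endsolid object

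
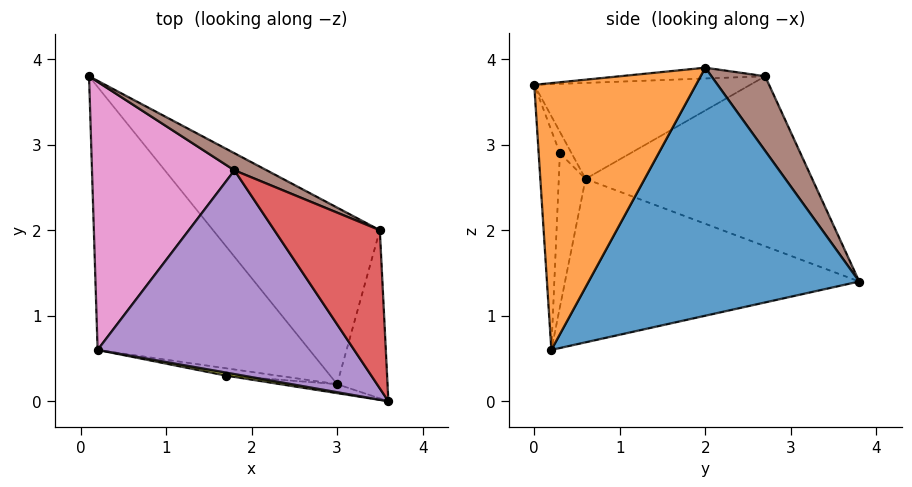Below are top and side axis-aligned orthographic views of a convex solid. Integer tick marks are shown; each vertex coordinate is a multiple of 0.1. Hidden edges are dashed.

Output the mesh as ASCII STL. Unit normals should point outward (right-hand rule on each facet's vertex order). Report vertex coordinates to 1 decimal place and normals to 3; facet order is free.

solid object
 facet normal 0.650 0.621 -0.437
  outer loop
   vertex 3.0 0.2 0.6
   vertex 0.1 3.8 1.4
   vertex 3.5 2.0 3.9
  endloop
 endfacet
 facet normal 0.980 0.068 -0.185
  outer loop
   vertex 3.0 0.2 0.6
   vertex 3.5 2.0 3.9
   vertex 3.6 0.0 3.7
  endloop
 endfacet
 facet normal -0.582 -0.301 -0.755
  outer loop
   vertex 0.2 0.6 2.6
   vertex 0.1 3.8 1.4
   vertex 3.0 0.2 0.6
  endloop
 endfacet
 facet normal -0.101 -0.104 0.989
  outer loop
   vertex 1.8 2.7 3.8
   vertex 3.6 0.0 3.7
   vertex 3.5 2.0 3.9
  endloop
 endfacet
 facet normal -0.338 -0.259 0.905
  outer loop
   vertex 1.8 2.7 3.8
   vertex 0.2 0.6 2.6
   vertex 3.6 0.0 3.7
  endloop
 endfacet
 facet normal 0.368 0.916 0.159
  outer loop
   vertex 1.8 2.7 3.8
   vertex 3.5 2.0 3.9
   vertex 0.1 3.8 1.4
  endloop
 endfacet
 facet normal -0.749 0.212 0.628
  outer loop
   vertex 1.8 2.7 3.8
   vertex 0.1 3.8 1.4
   vertex 0.2 0.6 2.6
  endloop
 endfacet
 facet normal -0.141 -0.989 -0.037
  outer loop
   vertex 1.7 0.3 2.9
   vertex 3.0 0.2 0.6
   vertex 3.6 0.0 3.7
  endloop
 endfacet
 facet normal -0.228 -0.957 0.182
  outer loop
   vertex 1.7 0.3 2.9
   vertex 3.6 0.0 3.7
   vertex 0.2 0.6 2.6
  endloop
 endfacet
 facet normal -0.184 -0.981 -0.061
  outer loop
   vertex 1.7 0.3 2.9
   vertex 0.2 0.6 2.6
   vertex 3.0 0.2 0.6
  endloop
 endfacet
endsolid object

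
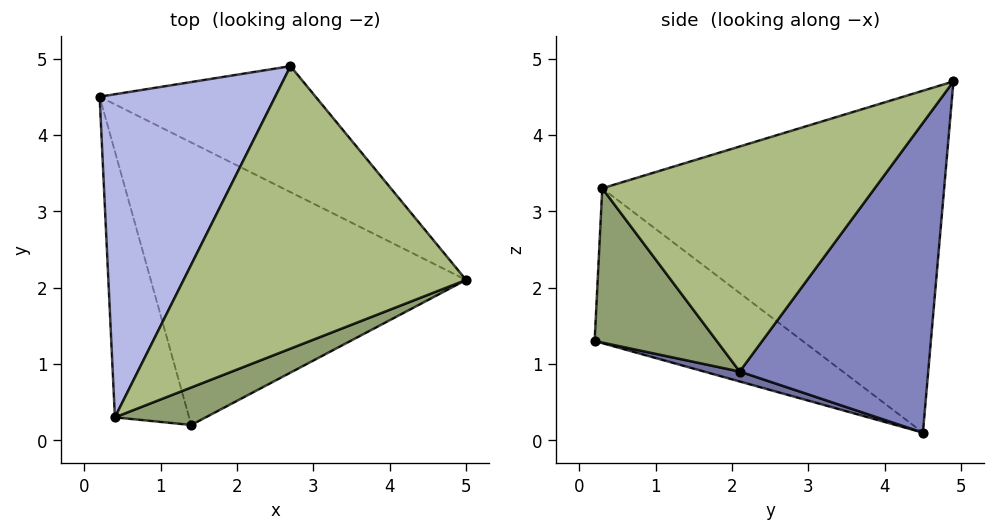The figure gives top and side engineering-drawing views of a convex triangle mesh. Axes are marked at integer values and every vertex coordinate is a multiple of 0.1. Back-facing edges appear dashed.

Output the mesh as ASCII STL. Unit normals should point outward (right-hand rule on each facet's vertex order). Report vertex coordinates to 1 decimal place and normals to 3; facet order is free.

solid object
 facet normal 0.030 -0.261 -0.965
  outer loop
   vertex 1.4 0.2 1.3
   vertex 0.2 4.5 0.1
   vertex 5.0 2.1 0.9
  endloop
 endfacet
 facet normal 0.466 0.823 -0.325
  outer loop
   vertex 2.7 4.9 4.7
   vertex 5.0 2.1 0.9
   vertex 0.2 4.5 0.1
  endloop
 endfacet
 facet normal -0.845 -0.349 -0.405
  outer loop
   vertex 0.4 0.3 3.3
   vertex 0.2 4.5 0.1
   vertex 1.4 0.2 1.3
  endloop
 endfacet
 facet normal -0.851 0.292 0.437
  outer loop
   vertex 0.4 0.3 3.3
   vertex 2.7 4.9 4.7
   vertex 0.2 4.5 0.1
  endloop
 endfacet
 facet normal 0.472 -0.836 0.278
  outer loop
   vertex 0.4 0.3 3.3
   vertex 1.4 0.2 1.3
   vertex 5.0 2.1 0.9
  endloop
 endfacet
 facet normal 0.546 -0.482 0.685
  outer loop
   vertex 0.4 0.3 3.3
   vertex 5.0 2.1 0.9
   vertex 2.7 4.9 4.7
  endloop
 endfacet
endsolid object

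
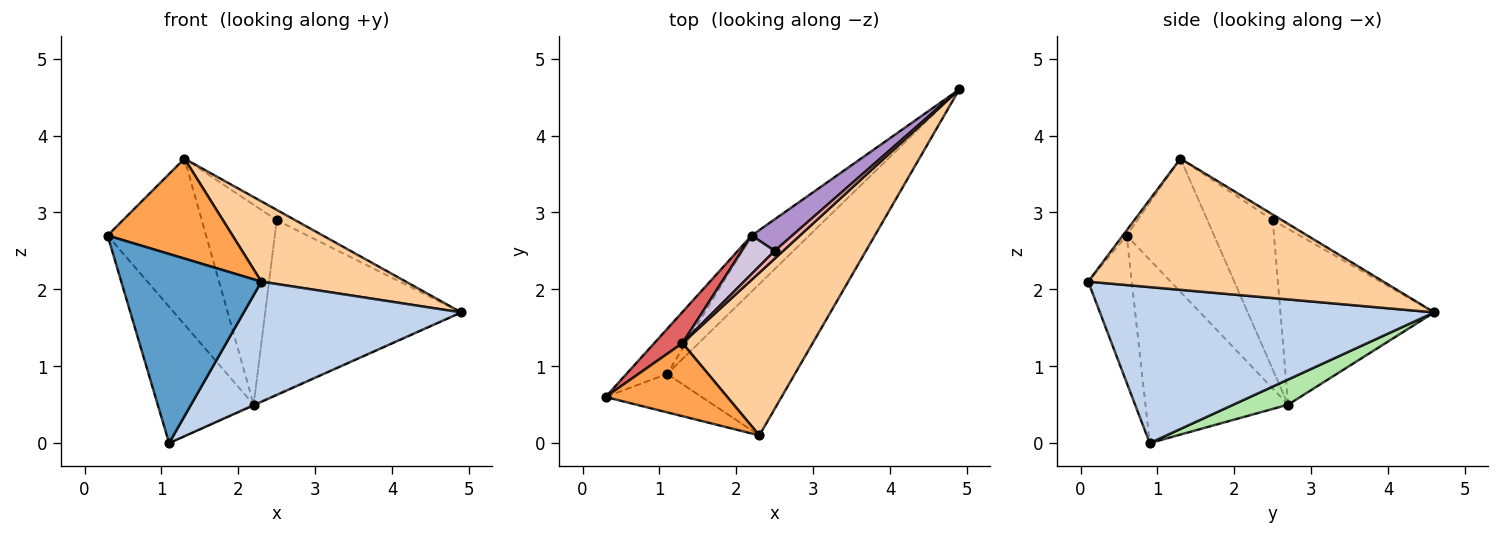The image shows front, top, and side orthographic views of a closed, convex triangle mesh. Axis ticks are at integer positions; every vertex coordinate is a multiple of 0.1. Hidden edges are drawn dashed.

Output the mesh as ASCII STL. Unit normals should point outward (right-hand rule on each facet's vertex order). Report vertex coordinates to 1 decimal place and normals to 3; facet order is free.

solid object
 facet normal -0.292 -0.937 -0.191
  outer loop
   vertex 1.1 0.9 0.0
   vertex 2.3 0.1 2.1
   vertex 0.3 0.6 2.7
  endloop
 endfacet
 facet normal 0.691 -0.450 -0.566
  outer loop
   vertex 1.1 0.9 0.0
   vertex 4.9 4.6 1.7
   vertex 2.3 0.1 2.1
  endloop
 endfacet
 facet normal -0.025 -0.807 0.590
  outer loop
   vertex 1.3 1.3 3.7
   vertex 0.3 0.6 2.7
   vertex 2.3 0.1 2.1
  endloop
 endfacet
 facet normal 0.671 -0.328 0.665
  outer loop
   vertex 1.3 1.3 3.7
   vertex 2.3 0.1 2.1
   vertex 4.9 4.6 1.7
  endloop
 endfacet
 facet normal -0.816 0.549 -0.181
  outer loop
   vertex 2.2 2.7 0.5
   vertex 1.1 0.9 0.0
   vertex 0.3 0.6 2.7
  endloop
 endfacet
 facet normal 0.400 0.010 -0.916
  outer loop
   vertex 2.2 2.7 0.5
   vertex 4.9 4.6 1.7
   vertex 1.1 0.9 0.0
  endloop
 endfacet
 facet normal -0.657 0.741 0.139
  outer loop
   vertex 2.2 2.7 0.5
   vertex 0.3 0.6 2.7
   vertex 1.3 1.3 3.7
  endloop
 endfacet
 facet normal -0.371 0.743 0.557
  outer loop
   vertex 2.5 2.5 2.9
   vertex 1.3 1.3 3.7
   vertex 4.9 4.6 1.7
  endloop
 endfacet
 facet normal -0.611 0.779 0.141
  outer loop
   vertex 2.5 2.5 2.9
   vertex 4.9 4.6 1.7
   vertex 2.2 2.7 0.5
  endloop
 endfacet
 facet normal -0.650 0.746 0.143
  outer loop
   vertex 2.5 2.5 2.9
   vertex 2.2 2.7 0.5
   vertex 1.3 1.3 3.7
  endloop
 endfacet
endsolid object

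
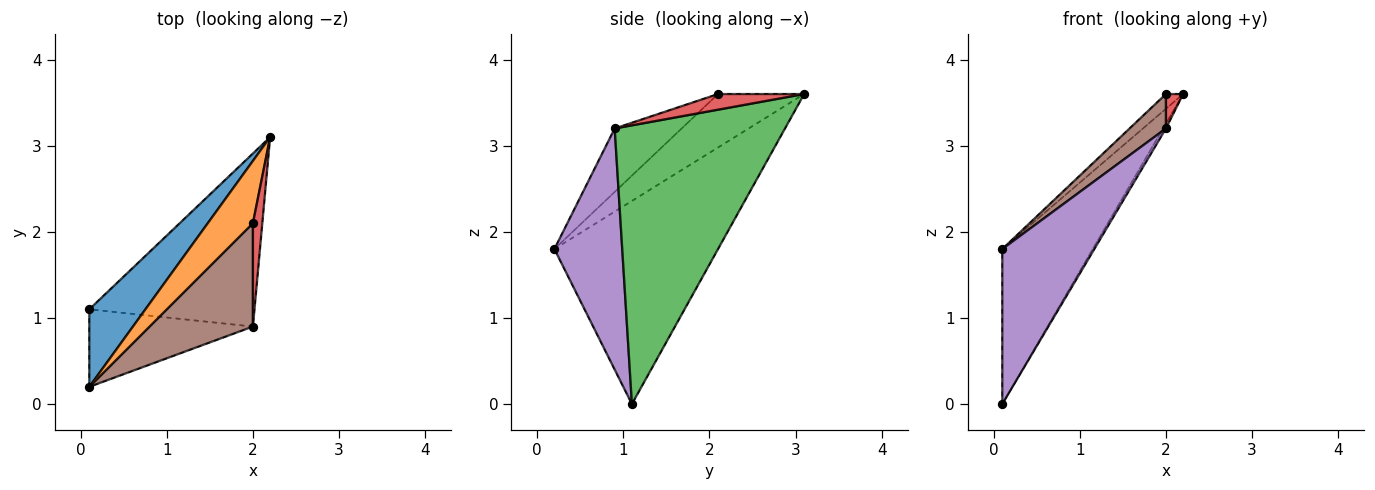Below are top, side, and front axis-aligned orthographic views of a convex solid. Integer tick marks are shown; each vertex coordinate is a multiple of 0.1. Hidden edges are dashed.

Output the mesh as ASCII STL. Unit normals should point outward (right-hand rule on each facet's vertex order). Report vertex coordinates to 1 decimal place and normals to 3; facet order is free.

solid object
 facet normal -0.851 0.470 0.235
  outer loop
   vertex 0.1 0.2 1.8
   vertex 2.2 3.1 3.6
   vertex 0.1 1.1 0.0
  endloop
 endfacet
 facet normal -0.755 0.151 0.638
  outer loop
   vertex 2.0 2.1 3.6
   vertex 2.2 3.1 3.6
   vertex 0.1 0.2 1.8
  endloop
 endfacet
 facet normal 0.860 0.014 -0.510
  outer loop
   vertex 2.0 0.9 3.2
   vertex 0.1 1.1 0.0
   vertex 2.2 3.1 3.6
  endloop
 endfacet
 facet normal 0.845 -0.169 0.507
  outer loop
   vertex 2.0 0.9 3.2
   vertex 2.2 3.1 3.6
   vertex 2.0 2.1 3.6
  endloop
 endfacet
 facet normal 0.550 -0.747 -0.373
  outer loop
   vertex 2.0 0.9 3.2
   vertex 0.1 0.2 1.8
   vertex 0.1 1.1 0.0
  endloop
 endfacet
 facet normal -0.503 -0.273 0.820
  outer loop
   vertex 2.0 0.9 3.2
   vertex 2.0 2.1 3.6
   vertex 0.1 0.2 1.8
  endloop
 endfacet
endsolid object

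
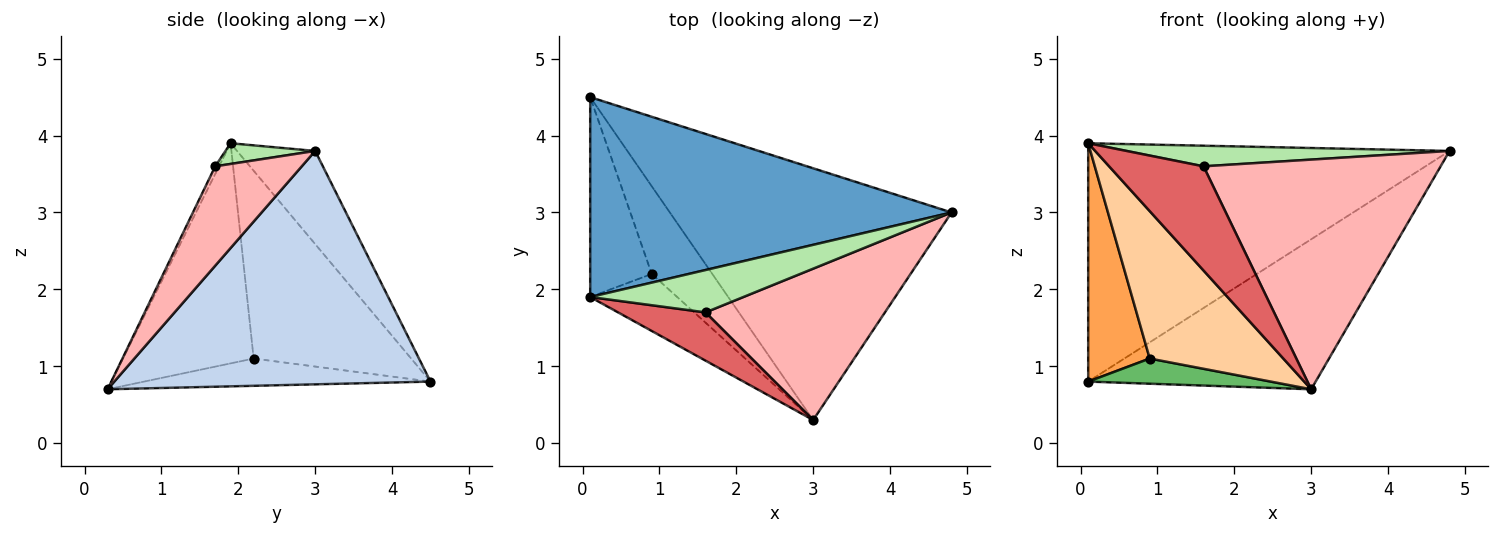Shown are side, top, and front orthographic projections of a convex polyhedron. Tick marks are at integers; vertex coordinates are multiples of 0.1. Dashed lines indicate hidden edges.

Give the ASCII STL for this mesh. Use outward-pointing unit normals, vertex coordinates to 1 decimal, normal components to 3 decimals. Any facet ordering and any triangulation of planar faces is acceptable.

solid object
 facet normal -0.163 0.756 0.634
  outer loop
   vertex 0.1 4.5 0.8
   vertex 0.1 1.9 3.9
   vertex 4.8 3.0 3.8
  endloop
 endfacet
 facet normal 0.580 0.417 -0.700
  outer loop
   vertex 3.0 0.3 0.7
   vertex 0.1 4.5 0.8
   vertex 4.8 3.0 3.8
  endloop
 endfacet
 facet normal -0.891 -0.348 -0.292
  outer loop
   vertex 0.9 2.2 1.1
   vertex 0.1 1.9 3.9
   vertex 0.1 4.5 0.8
  endloop
 endfacet
 facet normal -0.674 -0.689 -0.266
  outer loop
   vertex 0.9 2.2 1.1
   vertex 3.0 0.3 0.7
   vertex 0.1 1.9 3.9
  endloop
 endfacet
 facet normal -0.397 -0.253 -0.882
  outer loop
   vertex 0.9 2.2 1.1
   vertex 0.1 4.5 0.8
   vertex 3.0 0.3 0.7
  endloop
 endfacet
 facet normal 0.121 -0.434 0.893
  outer loop
   vertex 1.6 1.7 3.6
   vertex 4.8 3.0 3.8
   vertex 0.1 1.9 3.9
  endloop
 endfacet
 facet normal -0.037 -0.907 0.420
  outer loop
   vertex 1.6 1.7 3.6
   vertex 0.1 1.9 3.9
   vertex 3.0 0.3 0.7
  endloop
 endfacet
 facet normal 0.292 -0.799 0.526
  outer loop
   vertex 1.6 1.7 3.6
   vertex 3.0 0.3 0.7
   vertex 4.8 3.0 3.8
  endloop
 endfacet
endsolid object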